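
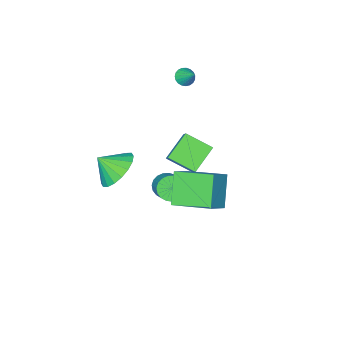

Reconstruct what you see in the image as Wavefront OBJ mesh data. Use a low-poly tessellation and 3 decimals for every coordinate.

v -3.256 -2.525 -0.902
v -2.824 -1.8 -0.077
v -3.975 -1.363 -1.545
v -3.543 -0.639 -0.72
v -1.977 -2.241 -1.82
v -1.545 -1.517 -0.995
v -2.696 -1.08 -2.463
v -2.264 -0.355 -1.638
v 2.696 0.303 1.871
v 3.602 0.818 1.552
v 3.324 -0.323 2.649
v 3.439 1.1 1.912
v 3.128 1.224 2.263
v 2.732 1.166 2.537
v 2.329 0.937 2.679
v 1.998 0.582 2.661
v 1.805 0.173 2.487
v 1.789 -0.211 2.19
v 1.952 -0.493 1.831
v 2.263 -0.617 1.48
v 2.659 -0.559 1.206
v 3.062 -0.33 1.064
v 3.393 0.024 1.082
v 3.586 0.434 1.256
v -3.389 -2.586 3.3
v -3.194 -2.273 2.933
v -3.291 -1.734 4.08
v -3.406 -2.234 2.917
v -3.615 -2.256 2.968
v -3.785 -2.335 3.075
v -3.887 -2.457 3.222
v -3.903 -2.602 3.382
v -3.83 -2.744 3.527
v -3.68 -2.858 3.634
v -3.481 -2.926 3.683
v -3.266 -2.935 3.665
v -3.072 -2.884 3.584
v -2.933 -2.781 3.455
v -2.873 -2.644 3.298
v -2.902 -2.498 3.142
v -3.016 -2.367 3.013
v -0.105 1.802 1.256
v 0.913 2.089 2.046
v -0.978 3.492 1.767
v 0.04 3.779 2.558
v 0.7 2.621 -0.078
v 1.718 2.908 0.713
v -0.173 4.311 0.434
v 0.845 4.598 1.224
v -0.129 0.221 -1.006
v 0.105 0.581 -1.559
v 0.683 1.699 -0.587
v 0.449 1.339 -0.034
v -0.163 0.69 -1.525
v 0.415 1.808 -0.553
v -0.425 0.717 -1.401
v 0.153 1.835 -0.429
v -0.636 0.659 -1.209
v -0.058 1.777 -0.237
v -0.759 0.525 -0.981
v -0.181 1.643 -0.01
v -0.773 0.339 -0.758
v -0.195 1.457 0.213
v -0.676 0.132 -0.578
v -0.098 1.25 0.394
v -0.484 -0.06 -0.472
v 0.094 1.058 0.5
v -0.231 -0.202 -0.458
v 0.347 0.915 0.514
v 0.04 -0.272 -0.539
v 0.618 0.846 0.433
v 0.281 -0.257 -0.7
v 0.859 0.861 0.271
v 0.452 -0.159 -0.915
v 1.03 0.959 0.057
v 0.522 0.005 -1.145
v 1.1 1.123 -0.173
v 0.48 0.206 -1.351
v 1.058 1.324 -0.379
v 0.332 0.41 -1.497
v 0.91 1.528 -0.526
f 2 4 1
f 5 2 1
f 1 4 3
f 3 5 1
f 2 8 4
f 6 2 5
f 6 8 2
f 4 8 3
f 7 5 3
f 3 8 7
f 7 6 5
f 8 6 7
f 10 9 12
f 10 12 11
f 12 9 13
f 12 13 11
f 13 9 14
f 13 14 11
f 14 9 15
f 14 15 11
f 15 9 16
f 15 16 11
f 16 9 17
f 16 17 11
f 17 9 18
f 17 18 11
f 18 9 19
f 18 19 11
f 19 9 20
f 19 20 11
f 20 9 21
f 20 21 11
f 21 9 22
f 21 22 11
f 22 9 23
f 22 23 11
f 23 9 24
f 23 24 11
f 24 9 10
f 24 10 11
f 26 25 28
f 26 28 27
f 28 25 29
f 28 29 27
f 29 25 30
f 29 30 27
f 30 25 31
f 30 31 27
f 31 25 32
f 31 32 27
f 32 25 33
f 32 33 27
f 33 25 34
f 33 34 27
f 34 25 35
f 34 35 27
f 35 25 36
f 35 36 27
f 36 25 37
f 36 37 27
f 37 25 38
f 37 38 27
f 38 25 39
f 38 39 27
f 39 25 40
f 39 40 27
f 40 25 41
f 40 41 27
f 41 25 26
f 41 26 27
f 43 45 42
f 46 43 42
f 42 45 44
f 44 46 42
f 43 49 45
f 47 43 46
f 47 49 43
f 45 49 44
f 48 46 44
f 44 49 48
f 48 47 46
f 49 47 48
f 51 50 54
f 51 54 52
f 52 54 55
f 52 55 53
f 54 50 56
f 54 56 55
f 55 56 57
f 55 57 53
f 56 50 58
f 56 58 57
f 57 58 59
f 57 59 53
f 58 50 60
f 58 60 59
f 59 60 61
f 59 61 53
f 60 50 62
f 60 62 61
f 61 62 63
f 61 63 53
f 62 50 64
f 62 64 63
f 63 64 65
f 63 65 53
f 64 50 66
f 64 66 65
f 65 66 67
f 65 67 53
f 66 50 68
f 66 68 67
f 67 68 69
f 67 69 53
f 68 50 70
f 68 70 69
f 69 70 71
f 69 71 53
f 70 50 72
f 70 72 71
f 71 72 73
f 71 73 53
f 72 50 74
f 72 74 73
f 73 74 75
f 73 75 53
f 74 50 76
f 74 76 75
f 75 76 77
f 75 77 53
f 76 50 78
f 76 78 77
f 77 78 79
f 77 79 53
f 78 50 80
f 78 80 79
f 79 80 81
f 79 81 53
f 80 50 51
f 80 51 81
f 81 51 52
f 81 52 53



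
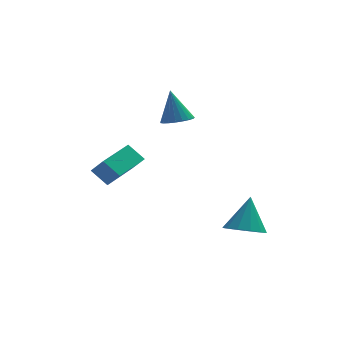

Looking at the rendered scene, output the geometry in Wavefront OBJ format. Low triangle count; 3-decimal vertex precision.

v 2.879 -3.565 -3.13
v 3.541 -4.373 -2.855
v 3.301 -2.615 -1.35
v 3.881 -3.966 -3.153
v 3.904 -3.432 -3.443
v 3.601 -2.94 -3.634
v 3.069 -2.646 -3.665
v 2.477 -2.644 -3.525
v 2.012 -2.934 -3.26
v 1.823 -3.424 -2.954
v 1.969 -3.959 -2.703
v 2.404 -4.369 -2.588
v 2.99 -4.523 -2.644
v 0.206 1.048 2.386
v 1.025 1.336 2.43
v -0.086 1.592 4.214
v 0.848 1.63 2.314
v 0.56 1.823 2.211
v 0.21 1.881 2.138
v -0.14 1.796 2.108
v -0.43 1.581 2.125
v -0.611 1.274 2.188
v -0.65 0.928 2.285
v -0.542 0.602 2.4
v -0.304 0.354 2.512
v 0.022 0.225 2.602
v 0.38 0.239 2.655
v 0.707 0.392 2.661
v 0.948 0.659 2.62
v 1.06 0.993 2.538
v -4.207 -0.339 -0.213
v -3.656 -0.941 0.68
v -2.823 1.336 0.063
v -2.272 0.733 0.955
v -3.448 -0.833 -1.015
v -2.897 -1.436 -0.123
v -2.064 0.841 -0.74
v -1.513 0.239 0.153
f 2 1 4
f 2 4 3
f 4 1 5
f 4 5 3
f 5 1 6
f 5 6 3
f 6 1 7
f 6 7 3
f 7 1 8
f 7 8 3
f 8 1 9
f 8 9 3
f 9 1 10
f 9 10 3
f 10 1 11
f 10 11 3
f 11 1 12
f 11 12 3
f 12 1 13
f 12 13 3
f 13 1 2
f 13 2 3
f 15 14 17
f 15 17 16
f 17 14 18
f 17 18 16
f 18 14 19
f 18 19 16
f 19 14 20
f 19 20 16
f 20 14 21
f 20 21 16
f 21 14 22
f 21 22 16
f 22 14 23
f 22 23 16
f 23 14 24
f 23 24 16
f 24 14 25
f 24 25 16
f 25 14 26
f 25 26 16
f 26 14 27
f 26 27 16
f 27 14 28
f 27 28 16
f 28 14 29
f 28 29 16
f 29 14 30
f 29 30 16
f 30 14 15
f 30 15 16
f 32 34 31
f 35 32 31
f 31 34 33
f 33 35 31
f 32 38 34
f 36 32 35
f 36 38 32
f 34 38 33
f 37 35 33
f 33 38 37
f 37 36 35
f 38 36 37



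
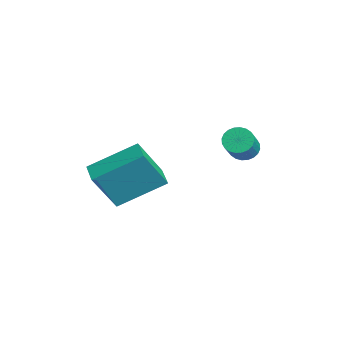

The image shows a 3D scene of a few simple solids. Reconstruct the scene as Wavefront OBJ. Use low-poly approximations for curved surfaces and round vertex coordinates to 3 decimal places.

v 0.906 -4.218 -0.926
v 1.042 -5.132 0.723
v 1.084 -2.391 0.073
v 1.219 -3.305 1.721
v 1.821 -4.255 -1.021
v 1.956 -5.169 0.627
v 1.998 -2.428 -0.023
v 2.134 -3.342 1.626
v 2.671 0.144 1.793
v 3.027 -0.053 1.394
v 3.805 -0.54 2.328
v 3.449 -0.344 2.727
v 3.111 0.15 1.43
v 3.889 -0.337 2.364
v 3.127 0.352 1.522
v 3.905 -0.135 2.456
v 3.074 0.522 1.655
v 3.852 0.035 2.589
v 2.96 0.635 1.809
v 3.738 0.147 2.743
v 2.801 0.673 1.96
v 3.579 0.185 2.895
v 2.623 0.63 2.086
v 3.401 0.143 3.021
v 2.452 0.513 2.168
v 3.23 0.026 3.102
v 2.315 0.34 2.192
v 3.093 -0.147 3.126
v 2.231 0.137 2.156
v 3.009 -0.35 3.09
v 2.215 -0.065 2.064
v 2.993 -0.552 2.998
v 2.268 -0.235 1.931
v 3.046 -0.722 2.865
v 2.382 -0.347 1.777
v 3.16 -0.835 2.711
v 2.541 -0.385 1.625
v 3.319 -0.873 2.56
v 2.719 -0.343 1.499
v 3.497 -0.83 2.434
v 2.89 -0.226 1.418
v 3.668 -0.713 2.352
f 2 4 1
f 5 2 1
f 1 4 3
f 3 5 1
f 2 8 4
f 6 2 5
f 6 8 2
f 4 8 3
f 7 5 3
f 3 8 7
f 7 6 5
f 8 6 7
f 10 9 13
f 10 13 11
f 11 13 14
f 11 14 12
f 13 9 15
f 13 15 14
f 14 15 16
f 14 16 12
f 15 9 17
f 15 17 16
f 16 17 18
f 16 18 12
f 17 9 19
f 17 19 18
f 18 19 20
f 18 20 12
f 19 9 21
f 19 21 20
f 20 21 22
f 20 22 12
f 21 9 23
f 21 23 22
f 22 23 24
f 22 24 12
f 23 9 25
f 23 25 24
f 24 25 26
f 24 26 12
f 25 9 27
f 25 27 26
f 26 27 28
f 26 28 12
f 27 9 29
f 27 29 28
f 28 29 30
f 28 30 12
f 29 9 31
f 29 31 30
f 30 31 32
f 30 32 12
f 31 9 33
f 31 33 32
f 32 33 34
f 32 34 12
f 33 9 35
f 33 35 34
f 34 35 36
f 34 36 12
f 35 9 37
f 35 37 36
f 36 37 38
f 36 38 12
f 37 9 39
f 37 39 38
f 38 39 40
f 38 40 12
f 39 9 41
f 39 41 40
f 40 41 42
f 40 42 12
f 41 9 10
f 41 10 42
f 42 10 11
f 42 11 12



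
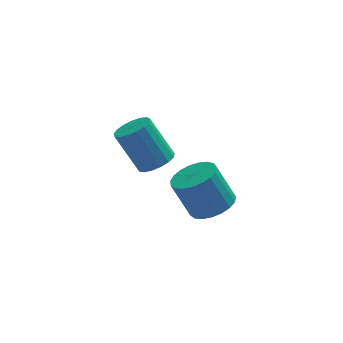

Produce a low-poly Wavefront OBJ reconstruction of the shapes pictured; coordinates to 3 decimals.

v 2.053 -2.621 -2.874
v 2.748 -1.913 -2.748
v 2.042 -1.511 -1.119
v 1.347 -2.219 -1.246
v 2.441 -1.701 -2.933
v 1.735 -1.3 -1.304
v 2.068 -1.648 -3.108
v 1.362 -1.247 -1.479
v 1.692 -1.764 -3.242
v 0.985 -1.363 -1.613
v 1.378 -2.028 -3.313
v 0.672 -1.626 -1.684
v 1.181 -2.394 -3.308
v 0.475 -1.992 -1.68
v 1.135 -2.799 -3.228
v 0.429 -2.398 -1.6
v 1.248 -3.174 -3.087
v 0.542 -2.773 -1.458
v 1.5 -3.453 -2.909
v 0.793 -3.051 -1.281
v 1.847 -3.588 -2.725
v 1.141 -3.186 -1.097
v 2.23 -3.556 -2.567
v 1.524 -3.154 -0.938
v 2.583 -3.362 -2.462
v 1.877 -2.96 -0.833
v 2.844 -3.04 -2.428
v 2.138 -2.638 -0.8
v 2.968 -2.645 -2.472
v 2.262 -2.244 -0.843
v 2.934 -2.247 -2.585
v 2.228 -1.845 -0.956
v -0.341 -3.683 1.072
v 0.299 -3.265 1.227
v -0.518 -2.619 2.863
v -1.159 -3.037 2.708
v 0.086 -3.032 1.028
v -0.732 -2.386 2.665
v -0.225 -2.947 0.84
v -1.042 -2.302 2.476
v -0.563 -3.032 0.704
v -1.38 -2.386 2.341
v -0.85 -3.265 0.653
v -1.667 -2.619 2.29
v -1.02 -3.594 0.698
v -1.837 -2.948 2.334
v -1.035 -3.944 0.828
v -1.852 -3.298 2.465
v -0.891 -4.233 1.014
v -1.708 -3.588 2.651
v -0.621 -4.397 1.214
v -1.438 -3.751 2.85
v -0.287 -4.397 1.381
v -1.104 -3.751 3.017
v 0.034 -4.234 1.477
v -0.783 -3.588 3.113
v 0.27 -3.944 1.48
v -0.547 -3.298 3.117
v 0.365 -3.594 1.39
v -0.452 -2.949 3.026
f 2 1 5
f 2 5 3
f 3 5 6
f 3 6 4
f 5 1 7
f 5 7 6
f 6 7 8
f 6 8 4
f 7 1 9
f 7 9 8
f 8 9 10
f 8 10 4
f 9 1 11
f 9 11 10
f 10 11 12
f 10 12 4
f 11 1 13
f 11 13 12
f 12 13 14
f 12 14 4
f 13 1 15
f 13 15 14
f 14 15 16
f 14 16 4
f 15 1 17
f 15 17 16
f 16 17 18
f 16 18 4
f 17 1 19
f 17 19 18
f 18 19 20
f 18 20 4
f 19 1 21
f 19 21 20
f 20 21 22
f 20 22 4
f 21 1 23
f 21 23 22
f 22 23 24
f 22 24 4
f 23 1 25
f 23 25 24
f 24 25 26
f 24 26 4
f 25 1 27
f 25 27 26
f 26 27 28
f 26 28 4
f 27 1 29
f 27 29 28
f 28 29 30
f 28 30 4
f 29 1 31
f 29 31 30
f 30 31 32
f 30 32 4
f 31 1 2
f 31 2 32
f 32 2 3
f 32 3 4
f 34 33 37
f 34 37 35
f 35 37 38
f 35 38 36
f 37 33 39
f 37 39 38
f 38 39 40
f 38 40 36
f 39 33 41
f 39 41 40
f 40 41 42
f 40 42 36
f 41 33 43
f 41 43 42
f 42 43 44
f 42 44 36
f 43 33 45
f 43 45 44
f 44 45 46
f 44 46 36
f 45 33 47
f 45 47 46
f 46 47 48
f 46 48 36
f 47 33 49
f 47 49 48
f 48 49 50
f 48 50 36
f 49 33 51
f 49 51 50
f 50 51 52
f 50 52 36
f 51 33 53
f 51 53 52
f 52 53 54
f 52 54 36
f 53 33 55
f 53 55 54
f 54 55 56
f 54 56 36
f 55 33 57
f 55 57 56
f 56 57 58
f 56 58 36
f 57 33 59
f 57 59 58
f 58 59 60
f 58 60 36
f 59 33 34
f 59 34 60
f 60 34 35
f 60 35 36



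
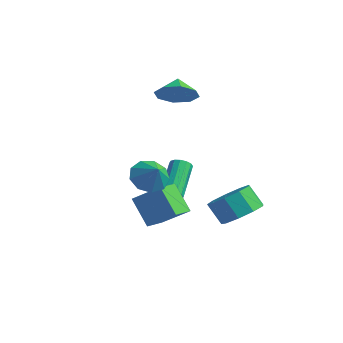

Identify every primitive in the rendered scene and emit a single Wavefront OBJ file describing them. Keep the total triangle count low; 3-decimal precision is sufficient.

v -2.166 3.258 3.207
v -1.622 2.917 4.025
v -2.674 3.902 3.813
v -1.273 3.533 3.662
v -1.447 3.989 3.033
v -2.042 4.016 2.505
v -2.71 3.599 2.389
v -3.06 2.983 2.751
v -2.885 2.527 3.381
v -2.29 2.5 3.908
v -0.649 1.226 -1.878
v -0.33 1.574 -2.139
v -1.111 3.082 -1.083
v -1.431 2.734 -0.822
v -0.563 1.561 -2.293
v -1.345 3.069 -1.237
v -0.82 1.458 -2.335
v -1.601 2.966 -1.279
v -1.03 1.293 -2.255
v -1.812 2.801 -1.199
v -1.139 1.109 -2.074
v -1.92 2.617 -1.018
v -1.116 0.958 -1.84
v -1.898 2.466 -0.784
v -0.969 0.878 -1.617
v -1.75 2.386 -0.561
v -0.735 0.891 -1.463
v -1.517 2.399 -0.407
v -0.479 0.994 -1.421
v -1.26 2.502 -0.365
v -0.268 1.159 -1.501
v -1.05 2.667 -0.445
v -0.16 1.343 -1.682
v -0.941 2.851 -0.626
v -0.182 1.494 -1.916
v -0.964 3.002 -0.86
v 0.263 -1.336 -2.322
v -0.815 -1.143 -1.114
v 0.051 -0.163 -2.698
v -1.027 0.03 -1.491
v 1.447 -0.81 -1.349
v 0.369 -0.617 -0.142
v 1.235 0.363 -1.726
v 0.157 0.556 -0.518
v 2.252 2.688 -2.576
v 3.078 2.402 -1.925
v 2.294 2.345 -0.953
v 1.468 2.632 -1.604
v 3.009 3.144 -1.937
v 2.225 3.088 -0.966
v 2.586 3.673 -2.249
v 1.801 3.617 -1.278
v 2.007 3.741 -2.713
v 1.222 3.685 -1.742
v 1.542 3.317 -3.113
v 0.758 3.26 -2.142
v 1.41 2.598 -3.262
v 0.625 2.542 -2.29
v 1.672 1.922 -3.089
v 0.887 1.865 -2.118
v 2.205 1.604 -2.676
v 1.421 1.548 -1.705
v 2.761 1.793 -2.217
v 1.976 1.737 -1.245
v 0.643 -1.587 1.047
v 1.177 -0.901 0.779
v 1.397 -1.853 1.873
v 0.775 -0.702 1.21
v 0.311 -0.917 1.565
v 0.002 -1.446 1.678
v -0.007 -2.041 1.495
v 0.288 -2.424 1.103
v 0.749 -2.415 0.684
v 1.16 -2.02 0.436
v 1.329 -1.422 0.473
f 2 1 4
f 2 4 3
f 4 1 5
f 4 5 3
f 5 1 6
f 5 6 3
f 6 1 7
f 6 7 3
f 7 1 8
f 7 8 3
f 8 1 9
f 8 9 3
f 9 1 10
f 9 10 3
f 10 1 2
f 10 2 3
f 12 11 15
f 12 15 13
f 13 15 16
f 13 16 14
f 15 11 17
f 15 17 16
f 16 17 18
f 16 18 14
f 17 11 19
f 17 19 18
f 18 19 20
f 18 20 14
f 19 11 21
f 19 21 20
f 20 21 22
f 20 22 14
f 21 11 23
f 21 23 22
f 22 23 24
f 22 24 14
f 23 11 25
f 23 25 24
f 24 25 26
f 24 26 14
f 25 11 27
f 25 27 26
f 26 27 28
f 26 28 14
f 27 11 29
f 27 29 28
f 28 29 30
f 28 30 14
f 29 11 31
f 29 31 30
f 30 31 32
f 30 32 14
f 31 11 33
f 31 33 32
f 32 33 34
f 32 34 14
f 33 11 35
f 33 35 34
f 34 35 36
f 34 36 14
f 35 11 12
f 35 12 36
f 36 12 13
f 36 13 14
f 38 40 37
f 41 38 37
f 37 40 39
f 39 41 37
f 38 44 40
f 42 38 41
f 42 44 38
f 40 44 39
f 43 41 39
f 39 44 43
f 43 42 41
f 44 42 43
f 46 45 49
f 46 49 47
f 47 49 50
f 47 50 48
f 49 45 51
f 49 51 50
f 50 51 52
f 50 52 48
f 51 45 53
f 51 53 52
f 52 53 54
f 52 54 48
f 53 45 55
f 53 55 54
f 54 55 56
f 54 56 48
f 55 45 57
f 55 57 56
f 56 57 58
f 56 58 48
f 57 45 59
f 57 59 58
f 58 59 60
f 58 60 48
f 59 45 61
f 59 61 60
f 60 61 62
f 60 62 48
f 61 45 63
f 61 63 62
f 62 63 64
f 62 64 48
f 63 45 46
f 63 46 64
f 64 46 47
f 64 47 48
f 66 65 68
f 66 68 67
f 68 65 69
f 68 69 67
f 69 65 70
f 69 70 67
f 70 65 71
f 70 71 67
f 71 65 72
f 71 72 67
f 72 65 73
f 72 73 67
f 73 65 74
f 73 74 67
f 74 65 75
f 74 75 67
f 75 65 66
f 75 66 67



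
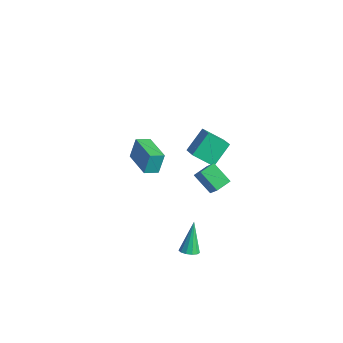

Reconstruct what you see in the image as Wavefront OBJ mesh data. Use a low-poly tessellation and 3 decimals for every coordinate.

v 1.133 1.046 1.239
v 0.94 2.309 2.283
v -0.227 1.723 0.167
v -0.42 2.987 1.211
v 2.08 1.793 0.509
v 1.887 3.057 1.553
v 0.72 2.471 -0.563
v 0.527 3.734 0.481
v 3.37 0.503 -0.05
v 2.214 0.292 0.765
v 3.376 1.401 0.191
v 2.22 1.191 1.006
v 4.4 0.129 1.314
v 3.244 -0.081 2.129
v 4.406 1.028 1.555
v 3.25 0.817 2.37
v -4.72 1.103 -3.658
v -4.772 1.59 -2.368
v -4.485 1.967 -3.975
v -4.537 2.454 -2.685
v -2.783 0.666 -3.415
v -2.835 1.153 -2.125
v -2.548 1.53 -3.732
v -2.6 2.017 -2.442
v 3.957 -1.39 -3.672
v 4.446 -1.576 -3.422
v 3.383 -0.61 -1.968
v 4.51 -1.277 -3.537
v 4.398 -1.014 -3.695
v 4.147 -0.87 -3.846
v 3.835 -0.892 -3.942
v 3.562 -1.071 -3.951
v 3.414 -1.352 -3.872
v 3.439 -1.645 -3.73
v 3.629 -1.857 -3.569
v 3.922 -1.921 -3.441
v 4.227 -1.816 -3.386
f 2 4 1
f 5 2 1
f 1 4 3
f 3 5 1
f 2 8 4
f 6 2 5
f 6 8 2
f 4 8 3
f 7 5 3
f 3 8 7
f 7 6 5
f 8 6 7
f 10 12 9
f 13 10 9
f 9 12 11
f 11 13 9
f 10 16 12
f 14 10 13
f 14 16 10
f 12 16 11
f 15 13 11
f 11 16 15
f 15 14 13
f 16 14 15
f 18 20 17
f 21 18 17
f 17 20 19
f 19 21 17
f 18 24 20
f 22 18 21
f 22 24 18
f 20 24 19
f 23 21 19
f 19 24 23
f 23 22 21
f 24 22 23
f 26 25 28
f 26 28 27
f 28 25 29
f 28 29 27
f 29 25 30
f 29 30 27
f 30 25 31
f 30 31 27
f 31 25 32
f 31 32 27
f 32 25 33
f 32 33 27
f 33 25 34
f 33 34 27
f 34 25 35
f 34 35 27
f 35 25 36
f 35 36 27
f 36 25 37
f 36 37 27
f 37 25 26
f 37 26 27



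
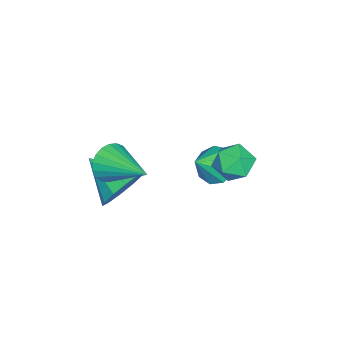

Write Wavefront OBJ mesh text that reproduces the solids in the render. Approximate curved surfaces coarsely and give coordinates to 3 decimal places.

v -0.036 -1.263 -2.786
v 0.866 -1.291 -2.249
v -0.604 -2.817 -1.914
v 0.439 -0.943 -1.906
v -0.17 -0.717 -1.899
v -0.727 -0.699 -2.231
v -1.02 -0.897 -2.775
v -0.938 -1.235 -3.323
v -0.511 -1.584 -3.666
v 0.097 -1.81 -3.673
v 0.655 -1.827 -3.341
v 0.948 -1.629 -2.797
v -1.385 3.379 -0.73
v -0.594 3.245 -1.099
v -1.646 1.975 -0.781
v -0.855 1.841 -1.15
v -0.911 2.098 -0.307
v -0.75 2.966 -0.275
v -1.49 2.254 -1.605
v -1.329 3.122 -1.573
v -0.659 2.55 -1.639
v -0.301 2.454 -0.838
v -1.939 2.766 -1.042
v -1.581 2.67 -0.241
v -3.928 1.039 -4.168
v -3.315 1.024 -4.813
v -2.892 0.541 -3.172
v -3.316 1.568 -4.539
v -3.603 1.864 -4.092
v -4.042 1.775 -3.68
v -4.428 1.341 -3.496
v -4.579 0.766 -3.626
v -4.426 0.319 -4.01
v -4.039 0.209 -4.467
v -3.601 0.487 -4.784
v 0.71 -1.436 -0.563
v 1.132 -1.375 -1.298
v 1.59 0.276 0.083
v 0.836 -1.196 -1.369
v 0.518 -1.059 -1.3
v 0.233 -0.986 -1.104
v 0.03 -0.991 -0.814
v -0.055 -1.074 -0.481
v -0.007 -1.218 -0.162
v 0.164 -1.401 0.088
v 0.43 -1.589 0.225
v 0.744 -1.751 0.226
v 1.052 -1.858 0.09
v 1.301 -1.893 -0.158
v 1.448 -1.848 -0.476
v 1.468 -1.732 -0.81
v 1.356 -1.565 -1.1
f 2 1 4
f 2 4 3
f 4 1 5
f 4 5 3
f 5 1 6
f 5 6 3
f 6 1 7
f 6 7 3
f 7 1 8
f 7 8 3
f 8 1 9
f 8 9 3
f 9 1 10
f 9 10 3
f 10 1 11
f 10 11 3
f 11 1 12
f 11 12 3
f 12 1 2
f 12 2 3
f 13 24 18
f 13 18 14
f 13 14 20
f 13 20 23
f 13 23 24
f 14 18 22
f 18 24 17
f 24 23 15
f 23 20 19
f 20 14 21
f 16 22 17
f 16 17 15
f 16 15 19
f 16 19 21
f 16 21 22
f 17 22 18
f 15 17 24
f 19 15 23
f 21 19 20
f 22 21 14
f 26 25 28
f 26 28 27
f 28 25 29
f 28 29 27
f 29 25 30
f 29 30 27
f 30 25 31
f 30 31 27
f 31 25 32
f 31 32 27
f 32 25 33
f 32 33 27
f 33 25 34
f 33 34 27
f 34 25 35
f 34 35 27
f 35 25 26
f 35 26 27
f 37 36 39
f 37 39 38
f 39 36 40
f 39 40 38
f 40 36 41
f 40 41 38
f 41 36 42
f 41 42 38
f 42 36 43
f 42 43 38
f 43 36 44
f 43 44 38
f 44 36 45
f 44 45 38
f 45 36 46
f 45 46 38
f 46 36 47
f 46 47 38
f 47 36 48
f 47 48 38
f 48 36 49
f 48 49 38
f 49 36 50
f 49 50 38
f 50 36 51
f 50 51 38
f 51 36 52
f 51 52 38
f 52 36 37
f 52 37 38



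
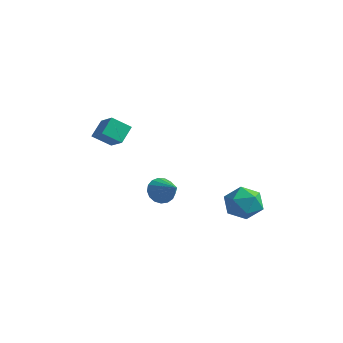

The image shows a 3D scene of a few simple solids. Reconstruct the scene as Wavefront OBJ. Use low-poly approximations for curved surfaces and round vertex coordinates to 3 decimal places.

v -3.941 -2.821 2.237
v -4.066 -1.963 3.007
v -3.265 -2.107 1.549
v -3.39 -1.248 2.319
v -2.81 -3.252 2.901
v -2.935 -2.393 3.671
v -2.134 -2.537 2.213
v -2.259 -1.679 2.983
v 2.523 0.429 -2.019
v 3.279 1.224 -1.896
v 3.341 -0.544 -0.764
v 4.097 0.251 -0.641
v 3.057 0.423 -0.314
v 2.551 1.025 -1.09
v 4.069 -0.345 -1.57
v 3.563 0.257 -2.346
v 4.235 0.745 -1.618
v 3.609 1.22 -0.842
v 3.011 -0.54 -1.818
v 2.385 -0.065 -1.042
v -0.51 -1.444 -1.03
v -0.086 -1.053 -1.613
v 0.81 -1.776 -0.29
v -0.163 -0.773 -1.349
v -0.32 -0.647 -1.012
v -0.521 -0.703 -0.679
v -0.719 -0.929 -0.427
v -0.869 -1.273 -0.313
v -0.938 -1.656 -0.363
v -0.908 -1.991 -0.566
v -0.787 -2.2 -0.875
v -0.603 -2.236 -1.22
v -0.398 -2.091 -1.521
v -0.218 -1.797 -1.71
v -0.106 -1.423 -1.743
f 2 4 1
f 5 2 1
f 1 4 3
f 3 5 1
f 2 8 4
f 6 2 5
f 6 8 2
f 4 8 3
f 7 5 3
f 3 8 7
f 7 6 5
f 8 6 7
f 9 20 14
f 9 14 10
f 9 10 16
f 9 16 19
f 9 19 20
f 10 14 18
f 14 20 13
f 20 19 11
f 19 16 15
f 16 10 17
f 12 18 13
f 12 13 11
f 12 11 15
f 12 15 17
f 12 17 18
f 13 18 14
f 11 13 20
f 15 11 19
f 17 15 16
f 18 17 10
f 22 21 24
f 22 24 23
f 24 21 25
f 24 25 23
f 25 21 26
f 25 26 23
f 26 21 27
f 26 27 23
f 27 21 28
f 27 28 23
f 28 21 29
f 28 29 23
f 29 21 30
f 29 30 23
f 30 21 31
f 30 31 23
f 31 21 32
f 31 32 23
f 32 21 33
f 32 33 23
f 33 21 34
f 33 34 23
f 34 21 35
f 34 35 23
f 35 21 22
f 35 22 23



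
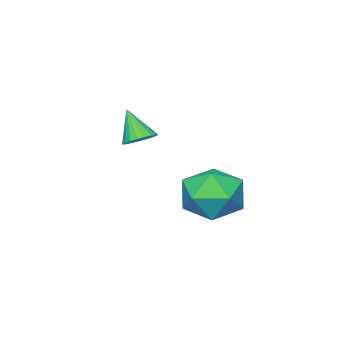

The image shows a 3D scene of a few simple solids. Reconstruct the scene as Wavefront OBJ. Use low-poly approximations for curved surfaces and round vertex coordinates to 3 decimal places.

v -1.722 2.009 -4.249
v -1.175 1.625 -3.217
v -3.465 1.315 -3.583
v -2.918 0.931 -2.551
v -3.046 2.135 -2.768
v -1.968 2.564 -3.179
v -2.672 0.376 -3.621
v -1.594 0.805 -4.032
v -1.762 0.616 -2.828
v -1.993 1.703 -2.301
v -2.647 1.237 -4.499
v -2.878 2.324 -3.972
v -2.649 -2.286 -1.975
v -2.086 -2.577 -2.118
v -2.711 -3.014 -0.745
v -2.003 -2.358 -1.984
v -2.032 -2.126 -1.848
v -2.167 -1.921 -1.734
v -2.386 -1.78 -1.662
v -2.65 -1.727 -1.643
v -2.914 -1.77 -1.682
v -3.132 -1.902 -1.772
v -3.267 -2.101 -1.896
v -3.294 -2.331 -2.034
v -3.21 -2.554 -2.162
v -3.029 -2.731 -2.257
v -2.782 -2.83 -2.304
v -2.512 -2.836 -2.293
v -2.266 -2.746 -2.228
f 1 12 6
f 1 6 2
f 1 2 8
f 1 8 11
f 1 11 12
f 2 6 10
f 6 12 5
f 12 11 3
f 11 8 7
f 8 2 9
f 4 10 5
f 4 5 3
f 4 3 7
f 4 7 9
f 4 9 10
f 5 10 6
f 3 5 12
f 7 3 11
f 9 7 8
f 10 9 2
f 14 13 16
f 14 16 15
f 16 13 17
f 16 17 15
f 17 13 18
f 17 18 15
f 18 13 19
f 18 19 15
f 19 13 20
f 19 20 15
f 20 13 21
f 20 21 15
f 21 13 22
f 21 22 15
f 22 13 23
f 22 23 15
f 23 13 24
f 23 24 15
f 24 13 25
f 24 25 15
f 25 13 26
f 25 26 15
f 26 13 27
f 26 27 15
f 27 13 28
f 27 28 15
f 28 13 29
f 28 29 15
f 29 13 14
f 29 14 15



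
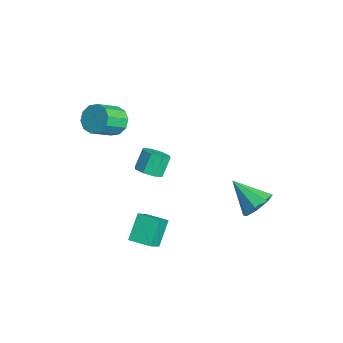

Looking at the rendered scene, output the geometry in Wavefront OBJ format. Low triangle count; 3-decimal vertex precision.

v 0.593 -1.504 0.044
v 1.392 -1.488 0.388
v 0.926 -0.781 1.439
v 0.127 -0.796 1.096
v 1.277 -0.969 -0.013
v 0.811 -0.262 1.039
v 0.761 -0.763 -0.38
v 0.295 -0.055 0.672
v 0.147 -0.99 -0.498
v -0.319 -0.283 0.553
v -0.206 -1.519 -0.299
v -0.672 -0.812 0.752
v -0.091 -2.038 0.101
v -0.557 -1.331 1.153
v 0.425 -2.245 0.468
v -0.041 -1.537 1.52
v 1.039 -2.017 0.587
v 0.573 -1.31 1.638
v -3.235 -1.966 1.515
v -2.623 -1.358 2.002
v -2.174 -2.747 3.171
v -2.785 -3.354 2.685
v -3.175 -1.318 2.262
v -2.726 -2.707 3.431
v -3.75 -1.525 2.237
v -3.301 -2.914 3.406
v -4.129 -1.901 1.936
v -3.679 -3.29 3.105
v -4.165 -2.301 1.474
v -3.716 -3.69 2.643
v -3.846 -2.573 1.029
v -3.397 -3.962 2.198
v -3.294 -2.613 0.769
v -2.845 -4.002 1.938
v -2.719 -2.406 0.794
v -2.27 -3.795 1.963
v -2.341 -2.03 1.095
v -1.891 -3.419 2.264
v -2.304 -1.63 1.557
v -1.855 -3.019 2.726
v 4.482 3.451 -1.479
v 5.1 3.733 -0.626
v 3.058 2.529 -0.141
v 4.538 4.318 -0.821
v 3.943 4.395 -1.401
v 3.664 3.919 -2.027
v 3.864 3.168 -2.331
v 4.426 2.583 -2.136
v 5.021 2.506 -1.556
v 5.3 2.983 -0.931
v 3.465 -3.974 -2.498
v 2.586 -3.014 -1.299
v 2.587 -3.079 -3.858
v 1.708 -2.119 -2.659
v 4.432 -3.061 -2.521
v 3.553 -2.101 -1.322
v 3.554 -2.166 -3.881
v 2.675 -1.206 -2.682
f 2 1 5
f 2 5 3
f 3 5 6
f 3 6 4
f 5 1 7
f 5 7 6
f 6 7 8
f 6 8 4
f 7 1 9
f 7 9 8
f 8 9 10
f 8 10 4
f 9 1 11
f 9 11 10
f 10 11 12
f 10 12 4
f 11 1 13
f 11 13 12
f 12 13 14
f 12 14 4
f 13 1 15
f 13 15 14
f 14 15 16
f 14 16 4
f 15 1 17
f 15 17 16
f 16 17 18
f 16 18 4
f 17 1 2
f 17 2 18
f 18 2 3
f 18 3 4
f 20 19 23
f 20 23 21
f 21 23 24
f 21 24 22
f 23 19 25
f 23 25 24
f 24 25 26
f 24 26 22
f 25 19 27
f 25 27 26
f 26 27 28
f 26 28 22
f 27 19 29
f 27 29 28
f 28 29 30
f 28 30 22
f 29 19 31
f 29 31 30
f 30 31 32
f 30 32 22
f 31 19 33
f 31 33 32
f 32 33 34
f 32 34 22
f 33 19 35
f 33 35 34
f 34 35 36
f 34 36 22
f 35 19 37
f 35 37 36
f 36 37 38
f 36 38 22
f 37 19 39
f 37 39 38
f 38 39 40
f 38 40 22
f 39 19 20
f 39 20 40
f 40 20 21
f 40 21 22
f 42 41 44
f 42 44 43
f 44 41 45
f 44 45 43
f 45 41 46
f 45 46 43
f 46 41 47
f 46 47 43
f 47 41 48
f 47 48 43
f 48 41 49
f 48 49 43
f 49 41 50
f 49 50 43
f 50 41 42
f 50 42 43
f 52 54 51
f 55 52 51
f 51 54 53
f 53 55 51
f 52 58 54
f 56 52 55
f 56 58 52
f 54 58 53
f 57 55 53
f 53 58 57
f 57 56 55
f 58 56 57



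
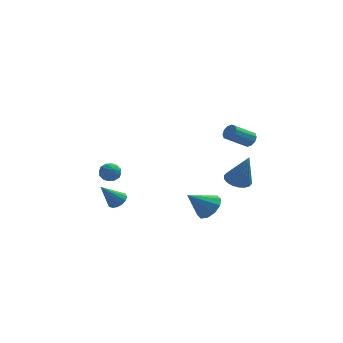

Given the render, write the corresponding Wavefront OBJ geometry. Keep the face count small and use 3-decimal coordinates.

v 3.224 1.26 -2.284
v 3.862 0.875 -2.575
v 3.836 0.82 -0.356
v 3.981 1.208 -2.536
v 3.95 1.552 -2.448
v 3.775 1.838 -2.327
v 3.491 2.009 -2.198
v 3.154 2.032 -2.086
v 2.831 1.902 -2.012
v 2.585 1.645 -1.993
v 2.466 1.312 -2.031
v 2.497 0.968 -2.119
v 2.672 0.682 -2.24
v 2.956 0.511 -2.37
v 3.293 0.488 -2.482
v 3.616 0.618 -2.555
v 1.897 -1.916 -2.809
v 2.496 -2.422 -2.41
v 0.783 -2.384 -1.731
v 2.512 -1.929 -2.18
v 2.293 -1.431 -2.19
v 1.922 -1.119 -2.437
v 1.542 -1.111 -2.826
v 1.298 -1.41 -3.209
v 1.282 -1.902 -3.439
v 1.501 -2.4 -3.428
v 1.872 -2.713 -3.182
v 2.252 -2.721 -2.793
v 4.022 -3.451 2.968
v 4.38 -3.655 3.251
v 3.396 -4.293 4.035
v 3.038 -4.089 3.752
v 4.303 -3.383 3.376
v 3.319 -4.021 4.16
v 4.118 -3.137 3.345
v 3.135 -3.775 4.129
v 3.897 -3.011 3.17
v 2.914 -3.649 3.954
v 3.723 -3.053 2.918
v 2.74 -3.691 3.702
v 3.664 -3.247 2.685
v 2.68 -3.885 3.469
v 3.741 -3.519 2.56
v 2.757 -4.157 3.344
v 3.925 -3.765 2.591
v 2.942 -4.403 3.375
v 4.146 -3.891 2.766
v 3.163 -4.529 3.55
v 4.32 -3.849 3.018
v 3.337 -4.487 3.802
v -3.343 1.4 -4.234
v -2.842 1.059 -4.063
v -4.177 0.82 -2.946
v -2.805 1.345 -3.911
v -2.913 1.645 -3.845
v -3.136 1.88 -3.883
v -3.414 1.987 -4.015
v -3.674 1.936 -4.206
v -3.845 1.742 -4.404
v -3.881 1.456 -4.557
v -3.774 1.155 -4.623
v -3.551 0.92 -4.585
v -3.273 0.814 -4.453
v -3.013 0.864 -4.262
v -3.459 0.495 -1.852
v -3.044 -0.002 -1.773
v -4.056 0.122 -1.067
v -3.641 -0.375 -0.988
v -3.458 0.231 -0.831
v -3.089 0.461 -1.316
v -4.011 -0.341 -1.524
v -3.642 -0.111 -2.009
v -3.385 -0.519 -1.57
v -3.044 -0.165 -1.142
v -4.056 0.285 -1.698
v -3.715 0.639 -1.27
v -3.199 0.279 -1.882
v -3.901 -0.159 -0.958
v -3.793 0.197 -0.866
v -3.55 -0.095 -0.82
v -3.225 0.552 -1.613
v -2.982 0.26 -1.567
v -3.225 0.396 -1.013
v -4.118 -0.14 -1.273
v -3.875 -0.432 -1.227
v -3.55 0.215 -2.02
v -3.307 -0.077 -1.974
v -3.875 -0.276 -1.827
v -3.156 -0.316 -1.716
v -3.507 -0.536 -1.254
v -3.724 -0.516 -1.569
v -3.507 -0.38 -1.854
v -2.955 -0.108 -1.464
v -3.306 -0.328 -1.002
v -3.198 0.028 -0.91
v -2.981 0.164 -1.196
v -3.156 -0.412 -1.345
v -3.794 0.448 -1.838
v -4.145 0.228 -1.376
v -4.119 -0.044 -1.644
v -3.902 0.092 -1.93
v -3.593 0.656 -1.586
v -3.944 0.436 -1.124
v -3.593 0.5 -0.986
v -3.376 0.636 -1.271
v -3.944 0.532 -1.495
f 2 1 4
f 2 4 3
f 4 1 5
f 4 5 3
f 5 1 6
f 5 6 3
f 6 1 7
f 6 7 3
f 7 1 8
f 7 8 3
f 8 1 9
f 8 9 3
f 9 1 10
f 9 10 3
f 10 1 11
f 10 11 3
f 11 1 12
f 11 12 3
f 12 1 13
f 12 13 3
f 13 1 14
f 13 14 3
f 14 1 15
f 14 15 3
f 15 1 16
f 15 16 3
f 16 1 2
f 16 2 3
f 18 17 20
f 18 20 19
f 20 17 21
f 20 21 19
f 21 17 22
f 21 22 19
f 22 17 23
f 22 23 19
f 23 17 24
f 23 24 19
f 24 17 25
f 24 25 19
f 25 17 26
f 25 26 19
f 26 17 27
f 26 27 19
f 27 17 28
f 27 28 19
f 28 17 18
f 28 18 19
f 30 29 33
f 30 33 31
f 31 33 34
f 31 34 32
f 33 29 35
f 33 35 34
f 34 35 36
f 34 36 32
f 35 29 37
f 35 37 36
f 36 37 38
f 36 38 32
f 37 29 39
f 37 39 38
f 38 39 40
f 38 40 32
f 39 29 41
f 39 41 40
f 40 41 42
f 40 42 32
f 41 29 43
f 41 43 42
f 42 43 44
f 42 44 32
f 43 29 45
f 43 45 44
f 44 45 46
f 44 46 32
f 45 29 47
f 45 47 46
f 46 47 48
f 46 48 32
f 47 29 49
f 47 49 48
f 48 49 50
f 48 50 32
f 49 29 30
f 49 30 50
f 50 30 31
f 50 31 32
f 52 51 54
f 52 54 53
f 54 51 55
f 54 55 53
f 55 51 56
f 55 56 53
f 56 51 57
f 56 57 53
f 57 51 58
f 57 58 53
f 58 51 59
f 58 59 53
f 59 51 60
f 59 60 53
f 60 51 61
f 60 61 53
f 61 51 62
f 61 62 53
f 62 51 63
f 62 63 53
f 63 51 64
f 63 64 53
f 64 51 52
f 64 52 53
f 65 102 81
f 102 76 105
f 81 105 70
f 102 105 81
f 65 81 77
f 81 70 82
f 77 82 66
f 81 82 77
f 65 77 86
f 77 66 87
f 86 87 72
f 77 87 86
f 65 86 98
f 86 72 101
f 98 101 75
f 86 101 98
f 65 98 102
f 98 75 106
f 102 106 76
f 98 106 102
f 66 82 93
f 82 70 96
f 93 96 74
f 82 96 93
f 70 105 83
f 105 76 104
f 83 104 69
f 105 104 83
f 76 106 103
f 106 75 99
f 103 99 67
f 106 99 103
f 75 101 100
f 101 72 88
f 100 88 71
f 101 88 100
f 72 87 92
f 87 66 89
f 92 89 73
f 87 89 92
f 68 94 80
f 94 74 95
f 80 95 69
f 94 95 80
f 68 80 78
f 80 69 79
f 78 79 67
f 80 79 78
f 68 78 85
f 78 67 84
f 85 84 71
f 78 84 85
f 68 85 90
f 85 71 91
f 90 91 73
f 85 91 90
f 68 90 94
f 90 73 97
f 94 97 74
f 90 97 94
f 69 95 83
f 95 74 96
f 83 96 70
f 95 96 83
f 67 79 103
f 79 69 104
f 103 104 76
f 79 104 103
f 71 84 100
f 84 67 99
f 100 99 75
f 84 99 100
f 73 91 92
f 91 71 88
f 92 88 72
f 91 88 92
f 74 97 93
f 97 73 89
f 93 89 66
f 97 89 93



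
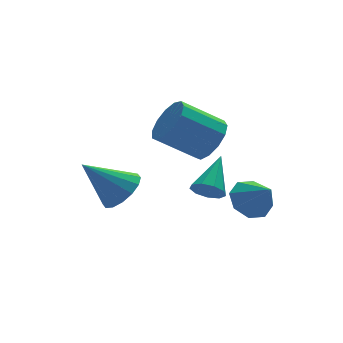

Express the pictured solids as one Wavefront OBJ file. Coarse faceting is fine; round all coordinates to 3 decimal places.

v -1.348 1.684 -0.034
v -0.879 1.018 0.58
v -2.792 2.056 1.474
v -0.651 1.482 0.683
v -0.61 2.001 0.595
v -0.767 2.435 0.338
v -1.079 2.668 -0.018
v -1.463 2.637 -0.379
v -1.817 2.351 -0.647
v -2.045 1.886 -0.751
v -2.086 1.367 -0.662
v -1.93 0.933 -0.406
v -1.617 0.701 -0.049
v -1.233 0.732 0.311
v 2.604 -1.662 0.606
v 3.443 -1.245 0.676
v 2.996 -2.618 1.594
v 2.961 -0.97 1.133
v 2.269 -1.101 1.281
v 1.773 -1.56 1.034
v 1.764 -2.079 0.535
v 2.247 -2.353 0.078
v 2.939 -2.223 -0.07
v 3.435 -1.764 0.178
v 2.148 1.753 -0.756
v 2.78 1.436 -0.974
v 3.172 3.047 0.336
v 2.653 1.807 -1.295
v 2.289 2.153 -1.363
v 1.859 2.311 -1.147
v 1.564 2.208 -0.749
v 1.542 1.892 -0.354
v 1.804 1.511 -0.148
v 2.226 1.243 -0.226
v 2.611 1.213 -0.552
v 1.731 0.294 2.904
v 2.356 0.562 3.691
v 0.774 0.933 4.822
v 0.149 0.666 4.036
v 2.254 1.052 3.387
v 0.672 1.424 4.519
v 1.986 1.302 2.93
v 0.404 1.673 4.062
v 1.637 1.232 2.465
v 0.055 1.603 3.596
v 1.317 0.865 2.139
v -0.265 1.236 3.27
v 1.129 0.316 2.056
v -0.453 0.687 3.188
v 1.132 -0.24 2.243
v -0.45 0.131 3.374
v 1.325 -0.626 2.639
v -0.257 -0.255 3.77
v 1.647 -0.72 3.12
v 0.065 -0.348 4.251
v 1.996 -0.491 3.532
v 0.414 -0.12 4.663
v 2.26 -0.014 3.745
v 0.678 0.357 4.876
f 2 1 4
f 2 4 3
f 4 1 5
f 4 5 3
f 5 1 6
f 5 6 3
f 6 1 7
f 6 7 3
f 7 1 8
f 7 8 3
f 8 1 9
f 8 9 3
f 9 1 10
f 9 10 3
f 10 1 11
f 10 11 3
f 11 1 12
f 11 12 3
f 12 1 13
f 12 13 3
f 13 1 14
f 13 14 3
f 14 1 2
f 14 2 3
f 16 15 18
f 16 18 17
f 18 15 19
f 18 19 17
f 19 15 20
f 19 20 17
f 20 15 21
f 20 21 17
f 21 15 22
f 21 22 17
f 22 15 23
f 22 23 17
f 23 15 24
f 23 24 17
f 24 15 16
f 24 16 17
f 26 25 28
f 26 28 27
f 28 25 29
f 28 29 27
f 29 25 30
f 29 30 27
f 30 25 31
f 30 31 27
f 31 25 32
f 31 32 27
f 32 25 33
f 32 33 27
f 33 25 34
f 33 34 27
f 34 25 35
f 34 35 27
f 35 25 26
f 35 26 27
f 37 36 40
f 37 40 38
f 38 40 41
f 38 41 39
f 40 36 42
f 40 42 41
f 41 42 43
f 41 43 39
f 42 36 44
f 42 44 43
f 43 44 45
f 43 45 39
f 44 36 46
f 44 46 45
f 45 46 47
f 45 47 39
f 46 36 48
f 46 48 47
f 47 48 49
f 47 49 39
f 48 36 50
f 48 50 49
f 49 50 51
f 49 51 39
f 50 36 52
f 50 52 51
f 51 52 53
f 51 53 39
f 52 36 54
f 52 54 53
f 53 54 55
f 53 55 39
f 54 36 56
f 54 56 55
f 55 56 57
f 55 57 39
f 56 36 58
f 56 58 57
f 57 58 59
f 57 59 39
f 58 36 37
f 58 37 59
f 59 37 38
f 59 38 39



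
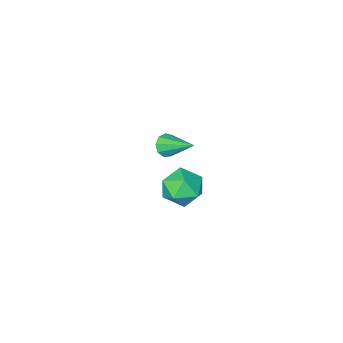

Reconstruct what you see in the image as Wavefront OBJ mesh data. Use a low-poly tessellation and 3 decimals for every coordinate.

v -1.46 -0.988 -2.76
v -1.262 -1.189 -2.335
v -1.84 0.248 -2
v -1.018 -1.008 -2.507
v -0.981 -0.818 -2.797
v -1.168 -0.707 -3.07
v -1.492 -0.728 -3.198
v -1.801 -0.87 -3.121
v -1.951 -1.068 -2.875
v -1.871 -1.228 -2.576
v -1.599 -1.275 -2.362
v 0.684 4.437 -0.211
v 1.432 4.128 -0.2
v 0.188 3.232 -0.34
v 0.936 2.923 -0.329
v 0.623 3.251 0.342
v 0.93 3.996 0.422
v 0.69 3.364 -0.962
v 0.997 4.109 -0.882
v 1.436 3.465 -0.664
v 1.395 3.395 0.142
v 0.225 3.965 -0.682
v 0.184 3.895 0.124
f 2 1 4
f 2 4 3
f 4 1 5
f 4 5 3
f 5 1 6
f 5 6 3
f 6 1 7
f 6 7 3
f 7 1 8
f 7 8 3
f 8 1 9
f 8 9 3
f 9 1 10
f 9 10 3
f 10 1 11
f 10 11 3
f 11 1 2
f 11 2 3
f 12 23 17
f 12 17 13
f 12 13 19
f 12 19 22
f 12 22 23
f 13 17 21
f 17 23 16
f 23 22 14
f 22 19 18
f 19 13 20
f 15 21 16
f 15 16 14
f 15 14 18
f 15 18 20
f 15 20 21
f 16 21 17
f 14 16 23
f 18 14 22
f 20 18 19
f 21 20 13



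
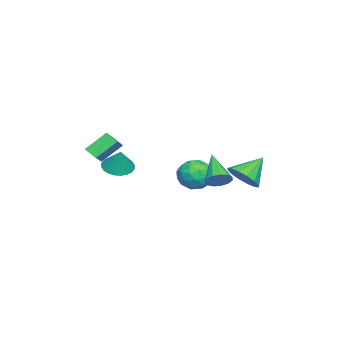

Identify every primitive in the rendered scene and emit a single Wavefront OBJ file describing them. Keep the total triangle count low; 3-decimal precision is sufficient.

v -2.146 3.267 0.535
v -1.342 3.744 1.014
v -3.274 3.993 1.705
v -1.509 4.096 0.635
v -1.846 4.226 0.229
v -2.264 4.099 -0.095
v -2.65 3.749 -0.25
v -2.9 3.27 -0.195
v -2.949 2.79 0.056
v -2.782 2.438 0.435
v -2.445 2.308 0.841
v -2.027 2.436 1.165
v -1.642 2.786 1.32
v -1.391 3.265 1.265
v -4.288 0.873 -0.605
v -3.644 0.769 0.286
v -4.096 -0.869 -0.946
v -3.452 -0.973 -0.055
v -4.53 -0.766 0.063
v -4.649 0.311 0.275
v -3.091 -0.411 -0.935
v -3.21 0.666 -0.723
v -2.905 -0.025 0.082
v -3.794 -0.243 0.699
v -3.946 0.143 -1.359
v -4.835 -0.075 -0.742
v -3.983 0.974 -0.129
v -3.757 -1.074 -0.531
v -4.391 -0.952 -0.461
v -4.012 -1.013 0.063
v -4.573 0.705 -0.136
v -4.195 0.644 0.388
v -4.716 -0.258 0.257
v -3.545 -0.744 -1.048
v -3.167 -0.805 -0.524
v -3.728 0.913 -0.723
v -3.349 0.852 -0.199
v -3.024 0.158 -0.917
v -3.17 0.447 0.275
v -3.057 -0.578 0.074
v -2.845 -0.248 -0.443
v -2.915 0.386 -0.319
v -3.692 0.318 0.637
v -3.58 -0.706 0.436
v -4.213 -0.584 0.506
v -4.283 0.049 0.63
v -3.258 -0.149 0.517
v -4.16 0.606 -1.096
v -4.048 -0.418 -1.297
v -3.457 -0.149 -1.29
v -3.527 0.484 -1.166
v -4.683 0.478 -0.734
v -4.57 -0.547 -0.935
v -4.825 -0.486 -0.341
v -4.895 0.148 -0.217
v -4.482 0.049 -1.177
v -0.275 -4.622 1.947
v -1.027 -3.714 2.983
v -0.074 -3.918 1.476
v -0.827 -3.01 2.512
v 0.767 -4.49 2.588
v 0.014 -3.582 3.624
v 0.967 -3.786 2.117
v 0.215 -2.878 3.153
v 1.383 -2.362 1.878
v 2.037 -1.924 1.484
v 1.877 -1.998 3.102
v 1.797 -1.679 1.508
v 1.495 -1.538 1.588
v 1.175 -1.523 1.712
v 0.887 -1.635 1.862
v 0.674 -1.858 2.014
v 0.57 -2.158 2.145
v 0.589 -2.488 2.235
v 0.729 -2.8 2.271
v 0.969 -3.045 2.247
v 1.271 -3.185 2.167
v 1.591 -3.201 2.043
v 1.879 -3.089 1.893
v 2.091 -2.866 1.741
v 2.196 -2.566 1.61
v 2.177 -2.235 1.52
v -0.361 2.547 0.89
v 0.187 2.391 1.379
v -1.739 1.653 2.15
v 0.037 2.771 1.485
v -0.239 3.081 1.403
v -0.553 3.221 1.158
v -0.807 3.147 0.828
v -0.919 2.882 0.518
v -0.853 2.511 0.326
v -0.632 2.152 0.313
v -0.324 1.918 0.484
v -0.028 1.883 0.784
v 0.162 2.06 1.117
f 2 1 4
f 2 4 3
f 4 1 5
f 4 5 3
f 5 1 6
f 5 6 3
f 6 1 7
f 6 7 3
f 7 1 8
f 7 8 3
f 8 1 9
f 8 9 3
f 9 1 10
f 9 10 3
f 10 1 11
f 10 11 3
f 11 1 12
f 11 12 3
f 12 1 13
f 12 13 3
f 13 1 14
f 13 14 3
f 14 1 2
f 14 2 3
f 15 52 31
f 52 26 55
f 31 55 20
f 52 55 31
f 15 31 27
f 31 20 32
f 27 32 16
f 31 32 27
f 15 27 36
f 27 16 37
f 36 37 22
f 27 37 36
f 15 36 48
f 36 22 51
f 48 51 25
f 36 51 48
f 15 48 52
f 48 25 56
f 52 56 26
f 48 56 52
f 16 32 43
f 32 20 46
f 43 46 24
f 32 46 43
f 20 55 33
f 55 26 54
f 33 54 19
f 55 54 33
f 26 56 53
f 56 25 49
f 53 49 17
f 56 49 53
f 25 51 50
f 51 22 38
f 50 38 21
f 51 38 50
f 22 37 42
f 37 16 39
f 42 39 23
f 37 39 42
f 18 44 30
f 44 24 45
f 30 45 19
f 44 45 30
f 18 30 28
f 30 19 29
f 28 29 17
f 30 29 28
f 18 28 35
f 28 17 34
f 35 34 21
f 28 34 35
f 18 35 40
f 35 21 41
f 40 41 23
f 35 41 40
f 18 40 44
f 40 23 47
f 44 47 24
f 40 47 44
f 19 45 33
f 45 24 46
f 33 46 20
f 45 46 33
f 17 29 53
f 29 19 54
f 53 54 26
f 29 54 53
f 21 34 50
f 34 17 49
f 50 49 25
f 34 49 50
f 23 41 42
f 41 21 38
f 42 38 22
f 41 38 42
f 24 47 43
f 47 23 39
f 43 39 16
f 47 39 43
f 58 60 57
f 61 58 57
f 57 60 59
f 59 61 57
f 58 64 60
f 62 58 61
f 62 64 58
f 60 64 59
f 63 61 59
f 59 64 63
f 63 62 61
f 64 62 63
f 66 65 68
f 66 68 67
f 68 65 69
f 68 69 67
f 69 65 70
f 69 70 67
f 70 65 71
f 70 71 67
f 71 65 72
f 71 72 67
f 72 65 73
f 72 73 67
f 73 65 74
f 73 74 67
f 74 65 75
f 74 75 67
f 75 65 76
f 75 76 67
f 76 65 77
f 76 77 67
f 77 65 78
f 77 78 67
f 78 65 79
f 78 79 67
f 79 65 80
f 79 80 67
f 80 65 81
f 80 81 67
f 81 65 82
f 81 82 67
f 82 65 66
f 82 66 67
f 84 83 86
f 84 86 85
f 86 83 87
f 86 87 85
f 87 83 88
f 87 88 85
f 88 83 89
f 88 89 85
f 89 83 90
f 89 90 85
f 90 83 91
f 90 91 85
f 91 83 92
f 91 92 85
f 92 83 93
f 92 93 85
f 93 83 94
f 93 94 85
f 94 83 95
f 94 95 85
f 95 83 84
f 95 84 85



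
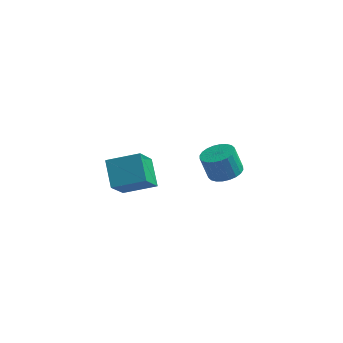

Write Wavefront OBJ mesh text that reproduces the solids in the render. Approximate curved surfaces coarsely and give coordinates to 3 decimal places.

v 2.504 3 -0.433
v 3.105 2.448 -0.196
v 2.677 2.508 1.03
v 2.076 3.06 0.793
v 3.263 2.737 -0.155
v 2.834 2.797 1.071
v 3.305 3.066 -0.156
v 2.877 3.126 1.07
v 3.226 3.384 -0.2
v 2.797 3.445 1.026
v 3.036 3.645 -0.279
v 2.607 3.705 0.947
v 2.765 3.807 -0.381
v 2.337 3.867 0.844
v 2.455 3.846 -0.492
v 2.027 3.907 0.734
v 2.152 3.757 -0.593
v 1.724 3.817 0.633
v 1.903 3.552 -0.67
v 1.475 3.612 0.556
v 1.746 3.263 -0.711
v 1.317 3.323 0.515
v 1.703 2.934 -0.71
v 1.275 2.994 0.516
v 1.783 2.615 -0.666
v 1.354 2.676 0.56
v 1.973 2.355 -0.587
v 1.544 2.415 0.639
v 2.243 2.193 -0.484
v 1.815 2.253 0.741
v 2.553 2.153 -0.374
v 2.125 2.214 0.852
v 2.856 2.243 -0.273
v 2.428 2.303 0.953
v -1.055 -3.491 3.253
v -1.587 -2.453 4.114
v -0.886 -2.252 1.863
v -1.419 -1.214 2.724
v 0.399 -3.146 3.736
v -0.134 -2.108 4.597
v 0.567 -1.907 2.346
v 0.035 -0.869 3.207
f 2 1 5
f 2 5 3
f 3 5 6
f 3 6 4
f 5 1 7
f 5 7 6
f 6 7 8
f 6 8 4
f 7 1 9
f 7 9 8
f 8 9 10
f 8 10 4
f 9 1 11
f 9 11 10
f 10 11 12
f 10 12 4
f 11 1 13
f 11 13 12
f 12 13 14
f 12 14 4
f 13 1 15
f 13 15 14
f 14 15 16
f 14 16 4
f 15 1 17
f 15 17 16
f 16 17 18
f 16 18 4
f 17 1 19
f 17 19 18
f 18 19 20
f 18 20 4
f 19 1 21
f 19 21 20
f 20 21 22
f 20 22 4
f 21 1 23
f 21 23 22
f 22 23 24
f 22 24 4
f 23 1 25
f 23 25 24
f 24 25 26
f 24 26 4
f 25 1 27
f 25 27 26
f 26 27 28
f 26 28 4
f 27 1 29
f 27 29 28
f 28 29 30
f 28 30 4
f 29 1 31
f 29 31 30
f 30 31 32
f 30 32 4
f 31 1 33
f 31 33 32
f 32 33 34
f 32 34 4
f 33 1 2
f 33 2 34
f 34 2 3
f 34 3 4
f 36 38 35
f 39 36 35
f 35 38 37
f 37 39 35
f 36 42 38
f 40 36 39
f 40 42 36
f 38 42 37
f 41 39 37
f 37 42 41
f 41 40 39
f 42 40 41



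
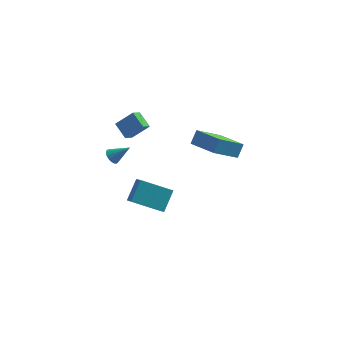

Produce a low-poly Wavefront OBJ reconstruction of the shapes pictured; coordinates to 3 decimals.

v -3.182 4.256 -2.004
v -3.558 3.658 -1.464
v -2.162 4.415 -1.118
v -2.539 3.817 -0.578
v -2.601 3.423 -2.522
v -2.978 2.825 -1.982
v -1.582 3.582 -1.636
v -1.958 2.984 -1.096
v 2.097 2.575 -3.161
v 2.436 3.139 -2.435
v 0.783 3.922 -3.592
v 1.123 4.486 -2.866
v 3.517 3.514 -4.554
v 3.857 4.078 -3.828
v 2.204 4.861 -4.985
v 2.543 5.425 -4.259
v -3.648 0.733 -1.675
v -3.39 1.094 -1.966
v -2.652 0.707 -0.825
v -3.526 1.233 -1.803
v -3.69 1.257 -1.61
v -3.844 1.162 -1.433
v -3.953 0.968 -1.311
v -3.992 0.72 -1.273
v -3.953 0.475 -1.326
v -3.843 0.29 -1.46
v -3.689 0.206 -1.643
v -3.526 0.242 -1.834
v -3.39 0.391 -1.988
v -3.314 0.619 -2.07
v -3.314 0.872 -2.062
v -2.482 -3.842 -1.158
v -1.983 -2.846 -0.246
v -2.743 -2.94 -1.999
v -2.244 -1.945 -1.086
v -0.716 -4.035 -1.914
v -0.217 -3.04 -1.001
v -0.977 -3.134 -2.754
v -0.478 -2.138 -1.842
f 2 4 1
f 5 2 1
f 1 4 3
f 3 5 1
f 2 8 4
f 6 2 5
f 6 8 2
f 4 8 3
f 7 5 3
f 3 8 7
f 7 6 5
f 8 6 7
f 10 12 9
f 13 10 9
f 9 12 11
f 11 13 9
f 10 16 12
f 14 10 13
f 14 16 10
f 12 16 11
f 15 13 11
f 11 16 15
f 15 14 13
f 16 14 15
f 18 17 20
f 18 20 19
f 20 17 21
f 20 21 19
f 21 17 22
f 21 22 19
f 22 17 23
f 22 23 19
f 23 17 24
f 23 24 19
f 24 17 25
f 24 25 19
f 25 17 26
f 25 26 19
f 26 17 27
f 26 27 19
f 27 17 28
f 27 28 19
f 28 17 29
f 28 29 19
f 29 17 30
f 29 30 19
f 30 17 31
f 30 31 19
f 31 17 18
f 31 18 19
f 33 35 32
f 36 33 32
f 32 35 34
f 34 36 32
f 33 39 35
f 37 33 36
f 37 39 33
f 35 39 34
f 38 36 34
f 34 39 38
f 38 37 36
f 39 37 38



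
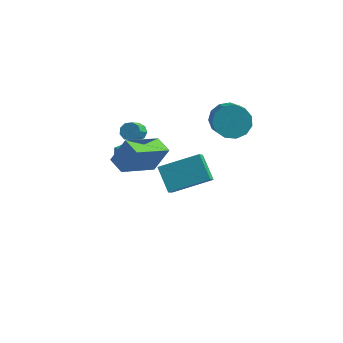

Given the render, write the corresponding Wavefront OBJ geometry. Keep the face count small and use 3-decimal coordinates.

v 0.458 4.171 0.981
v 1.243 4.687 1.18
v 1.806 3.446 2.179
v 1.022 2.929 1.979
v 0.874 4.82 1.553
v 1.438 3.578 2.552
v 0.374 4.747 1.744
v 0.937 3.505 2.743
v -0.1 4.49 1.693
v 0.463 3.249 2.692
v -0.397 4.133 1.416
v 0.167 2.892 2.415
v -0.422 3.787 1
v 0.142 2.546 1.999
v -0.167 3.563 0.579
v 0.396 2.322 1.578
v 0.286 3.532 0.285
v 0.849 2.291 1.284
v 0.794 3.704 0.212
v 1.357 2.463 1.21
v 1.195 4.024 0.383
v 1.758 2.782 1.382
v 1.362 4.39 0.744
v 1.926 3.149 1.742
v -3.179 0.632 -0.087
v -2.366 0.238 0.156
v -3.834 0.042 1.144
v -3.021 -0.352 1.387
v -3.12 0.577 1.425
v -2.716 0.943 0.664
v -3.484 -0.663 0.636
v -3.08 -0.297 -0.125
v -2.555 -0.562 0.603
v -2.329 0.205 1.091
v -3.871 0.075 0.209
v -3.645 0.842 0.697
v -3.736 2.912 -0.079
v -3.285 2.726 -0.261
v -3.334 1.863 0.497
v -3.784 2.048 0.679
v -3.224 2.956 0.004
v -3.273 2.093 0.762
v -3.403 3.164 0.23
v -3.452 2.301 0.988
v -3.737 3.255 0.311
v -3.786 2.392 1.07
v -4.071 3.185 0.21
v -4.12 2.322 0.968
v -4.247 2.987 -0.027
v -4.296 2.124 0.732
v -4.185 2.754 -0.288
v -4.234 1.89 0.47
v -3.912 2.594 -0.452
v -3.961 1.731 0.307
v -3.557 2.584 -0.441
v -3.605 1.721 0.318
v -2.815 3.896 -3.477
v -2.639 2.735 -2.361
v -1.002 4.841 -2.78
v -0.826 3.681 -1.664
v -1.994 3.059 -4.476
v -1.818 1.899 -3.36
v -0.181 4.005 -3.779
v -0.005 2.844 -2.663
v -3.303 -1.948 2.15
v -2.696 -1.575 3.413
v -2.292 -0.339 1.189
v -1.685 0.034 2.452
v -2.575 -2.514 1.968
v -1.968 -2.141 3.231
v -1.564 -0.905 1.007
v -0.957 -0.532 2.27
f 2 1 5
f 2 5 3
f 3 5 6
f 3 6 4
f 5 1 7
f 5 7 6
f 6 7 8
f 6 8 4
f 7 1 9
f 7 9 8
f 8 9 10
f 8 10 4
f 9 1 11
f 9 11 10
f 10 11 12
f 10 12 4
f 11 1 13
f 11 13 12
f 12 13 14
f 12 14 4
f 13 1 15
f 13 15 14
f 14 15 16
f 14 16 4
f 15 1 17
f 15 17 16
f 16 17 18
f 16 18 4
f 17 1 19
f 17 19 18
f 18 19 20
f 18 20 4
f 19 1 21
f 19 21 20
f 20 21 22
f 20 22 4
f 21 1 23
f 21 23 22
f 22 23 24
f 22 24 4
f 23 1 2
f 23 2 24
f 24 2 3
f 24 3 4
f 25 36 30
f 25 30 26
f 25 26 32
f 25 32 35
f 25 35 36
f 26 30 34
f 30 36 29
f 36 35 27
f 35 32 31
f 32 26 33
f 28 34 29
f 28 29 27
f 28 27 31
f 28 31 33
f 28 33 34
f 29 34 30
f 27 29 36
f 31 27 35
f 33 31 32
f 34 33 26
f 38 37 41
f 38 41 39
f 39 41 42
f 39 42 40
f 41 37 43
f 41 43 42
f 42 43 44
f 42 44 40
f 43 37 45
f 43 45 44
f 44 45 46
f 44 46 40
f 45 37 47
f 45 47 46
f 46 47 48
f 46 48 40
f 47 37 49
f 47 49 48
f 48 49 50
f 48 50 40
f 49 37 51
f 49 51 50
f 50 51 52
f 50 52 40
f 51 37 53
f 51 53 52
f 52 53 54
f 52 54 40
f 53 37 55
f 53 55 54
f 54 55 56
f 54 56 40
f 55 37 38
f 55 38 56
f 56 38 39
f 56 39 40
f 58 60 57
f 61 58 57
f 57 60 59
f 59 61 57
f 58 64 60
f 62 58 61
f 62 64 58
f 60 64 59
f 63 61 59
f 59 64 63
f 63 62 61
f 64 62 63
f 66 68 65
f 69 66 65
f 65 68 67
f 67 69 65
f 66 72 68
f 70 66 69
f 70 72 66
f 68 72 67
f 71 69 67
f 67 72 71
f 71 70 69
f 72 70 71



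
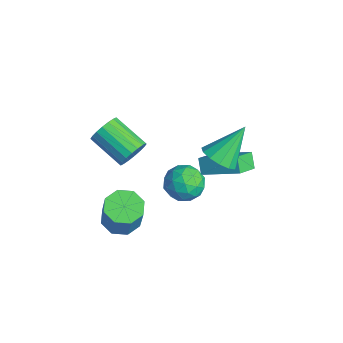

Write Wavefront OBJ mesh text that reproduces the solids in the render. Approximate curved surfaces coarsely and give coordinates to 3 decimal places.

v -1.108 -1.57 -2.159
v -0.444 -0.891 -2.401
v 0.293 -0.992 -0.664
v -0.372 -1.67 -0.421
v -1.071 -0.592 -2.118
v -0.334 -0.692 -0.381
v -1.719 -0.865 -1.859
v -0.983 -0.965 -0.122
v -2.01 -1.551 -1.776
v -1.273 -1.651 -0.038
v -1.773 -2.248 -1.916
v -1.036 -2.349 -0.179
v -1.146 -2.548 -2.199
v -0.409 -2.648 -0.462
v -0.497 -2.275 -2.458
v 0.239 -2.375 -0.721
v -0.207 -1.589 -2.542
v 0.53 -1.689 -0.804
v -2.049 2.254 -0.44
v -1.737 2.71 -1.347
v -1.283 0.79 -0.913
v -0.971 1.246 -1.82
v -0.547 1.556 -0.897
v -1.02 2.46 -0.605
v -2 1.04 -1.655
v -2.473 1.944 -1.363
v -1.707 1.96 -2.098
v -0.809 2.278 -1.63
v -2.211 1.222 -0.63
v -1.313 1.54 -0.162
v -1.96 2.61 -0.852
v -1.06 0.89 -1.408
v -0.81 1.072 -0.866
v -0.627 1.34 -1.399
v -1.539 2.463 -0.416
v -1.356 2.732 -0.949
v -0.656 2.053 -0.685
v -1.664 0.768 -1.311
v -1.481 1.037 -1.844
v -2.393 2.16 -0.861
v -2.21 2.428 -1.394
v -2.364 1.447 -1.575
v -1.76 2.437 -1.827
v -1.309 1.577 -2.105
v -1.914 1.456 -2.008
v -2.192 1.988 -1.836
v -1.232 2.625 -1.551
v -0.781 1.764 -1.829
v -0.532 1.946 -1.287
v -0.81 2.478 -1.115
v -1.214 2.184 -1.993
v -2.239 1.736 -0.431
v -1.788 0.875 -0.709
v -2.21 1.022 -1.145
v -2.488 1.554 -0.973
v -1.711 1.923 -0.155
v -1.26 1.063 -0.433
v -0.828 1.512 -0.424
v -1.106 2.044 -0.252
v -1.806 1.316 -0.267
v 0.334 2.692 2.309
v 0.741 3.379 1.776
v 0.046 4.088 3.891
v 0.211 3.395 1.666
v -0.279 3.187 1.76
v -0.575 2.822 2.029
v -0.583 2.416 2.386
v -0.299 2.097 2.718
v 0.185 1.967 2.921
v 0.717 2.067 2.929
v 1.127 2.366 2.74
v 1.285 2.767 2.415
v 1.141 3.145 2.055
v -1.633 -0.71 2.013
v -1.166 -0.95 2.669
v -2.74 -1.789 3.483
v -3.207 -1.55 2.827
v -1.291 -0.614 2.774
v -2.865 -1.453 3.588
v -1.484 -0.297 2.729
v -3.057 -1.136 3.542
v -1.706 -0.061 2.541
v -3.28 -0.901 3.355
v -1.914 0.045 2.25
v -3.487 -0.794 3.063
v -2.066 0.002 1.911
v -3.64 -0.837 2.724
v -2.133 -0.182 1.592
v -3.706 -1.021 2.406
v -2.1 -0.471 1.357
v -3.674 -1.31 2.171
v -1.975 -0.807 1.252
v -3.549 -1.646 2.066
v -1.783 -1.124 1.298
v -3.356 -1.963 2.111
v -1.56 -1.359 1.485
v -3.134 -2.199 2.299
v -1.353 -1.466 1.777
v -2.926 -2.305 2.59
v -1.2 -1.423 2.116
v -2.774 -2.262 2.929
v -1.134 -1.239 2.434
v -2.707 -2.078 3.248
v -2.084 2.703 -0.101
v -0.716 4.076 0.83
v -2.681 3.717 -0.72
v -1.314 5.09 0.211
v -1.506 2.61 -0.811
v -0.139 3.983 0.12
v -2.104 3.624 -1.43
v -0.736 4.997 -0.499
f 2 1 5
f 2 5 3
f 3 5 6
f 3 6 4
f 5 1 7
f 5 7 6
f 6 7 8
f 6 8 4
f 7 1 9
f 7 9 8
f 8 9 10
f 8 10 4
f 9 1 11
f 9 11 10
f 10 11 12
f 10 12 4
f 11 1 13
f 11 13 12
f 12 13 14
f 12 14 4
f 13 1 15
f 13 15 14
f 14 15 16
f 14 16 4
f 15 1 17
f 15 17 16
f 16 17 18
f 16 18 4
f 17 1 2
f 17 2 18
f 18 2 3
f 18 3 4
f 19 56 35
f 56 30 59
f 35 59 24
f 56 59 35
f 19 35 31
f 35 24 36
f 31 36 20
f 35 36 31
f 19 31 40
f 31 20 41
f 40 41 26
f 31 41 40
f 19 40 52
f 40 26 55
f 52 55 29
f 40 55 52
f 19 52 56
f 52 29 60
f 56 60 30
f 52 60 56
f 20 36 47
f 36 24 50
f 47 50 28
f 36 50 47
f 24 59 37
f 59 30 58
f 37 58 23
f 59 58 37
f 30 60 57
f 60 29 53
f 57 53 21
f 60 53 57
f 29 55 54
f 55 26 42
f 54 42 25
f 55 42 54
f 26 41 46
f 41 20 43
f 46 43 27
f 41 43 46
f 22 48 34
f 48 28 49
f 34 49 23
f 48 49 34
f 22 34 32
f 34 23 33
f 32 33 21
f 34 33 32
f 22 32 39
f 32 21 38
f 39 38 25
f 32 38 39
f 22 39 44
f 39 25 45
f 44 45 27
f 39 45 44
f 22 44 48
f 44 27 51
f 48 51 28
f 44 51 48
f 23 49 37
f 49 28 50
f 37 50 24
f 49 50 37
f 21 33 57
f 33 23 58
f 57 58 30
f 33 58 57
f 25 38 54
f 38 21 53
f 54 53 29
f 38 53 54
f 27 45 46
f 45 25 42
f 46 42 26
f 45 42 46
f 28 51 47
f 51 27 43
f 47 43 20
f 51 43 47
f 62 61 64
f 62 64 63
f 64 61 65
f 64 65 63
f 65 61 66
f 65 66 63
f 66 61 67
f 66 67 63
f 67 61 68
f 67 68 63
f 68 61 69
f 68 69 63
f 69 61 70
f 69 70 63
f 70 61 71
f 70 71 63
f 71 61 72
f 71 72 63
f 72 61 73
f 72 73 63
f 73 61 62
f 73 62 63
f 75 74 78
f 75 78 76
f 76 78 79
f 76 79 77
f 78 74 80
f 78 80 79
f 79 80 81
f 79 81 77
f 80 74 82
f 80 82 81
f 81 82 83
f 81 83 77
f 82 74 84
f 82 84 83
f 83 84 85
f 83 85 77
f 84 74 86
f 84 86 85
f 85 86 87
f 85 87 77
f 86 74 88
f 86 88 87
f 87 88 89
f 87 89 77
f 88 74 90
f 88 90 89
f 89 90 91
f 89 91 77
f 90 74 92
f 90 92 91
f 91 92 93
f 91 93 77
f 92 74 94
f 92 94 93
f 93 94 95
f 93 95 77
f 94 74 96
f 94 96 95
f 95 96 97
f 95 97 77
f 96 74 98
f 96 98 97
f 97 98 99
f 97 99 77
f 98 74 100
f 98 100 99
f 99 100 101
f 99 101 77
f 100 74 102
f 100 102 101
f 101 102 103
f 101 103 77
f 102 74 75
f 102 75 103
f 103 75 76
f 103 76 77
f 105 107 104
f 108 105 104
f 104 107 106
f 106 108 104
f 105 111 107
f 109 105 108
f 109 111 105
f 107 111 106
f 110 108 106
f 106 111 110
f 110 109 108
f 111 109 110



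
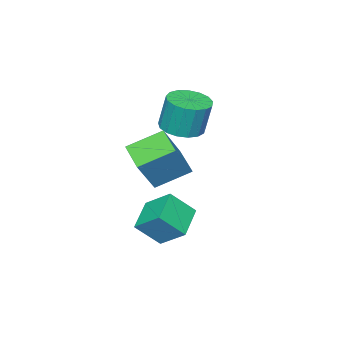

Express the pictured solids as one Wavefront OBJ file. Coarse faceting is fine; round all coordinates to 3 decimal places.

v 3.326 0.604 -2.781
v 1.973 -0.022 -2.201
v 3.171 1.813 -1.84
v 1.818 1.187 -1.259
v 4.102 -0.107 -1.741
v 2.749 -0.733 -1.16
v 3.947 1.102 -0.799
v 2.594 0.476 -0.219
v 2.571 -0.393 -0.2
v 1.945 -1.629 0.293
v 1.323 0.551 0.585
v 0.698 -0.685 1.077
v 3.702 -0.295 1.483
v 3.077 -1.531 1.975
v 2.455 0.649 2.267
v 1.829 -0.587 2.76
v -1.741 -2.785 0.88
v -0.714 -2.733 0.939
v -0.832 -2.384 2.66
v -1.859 -2.435 2.6
v -0.85 -2.271 0.836
v -0.967 -1.921 2.557
v -1.189 -1.926 0.743
v -1.307 -1.576 2.464
v -1.656 -1.778 0.681
v -1.773 -1.428 2.402
v -2.141 -1.86 0.665
v -2.259 -1.511 2.385
v -2.535 -2.155 0.697
v -2.653 -1.805 2.418
v -2.748 -2.593 0.772
v -2.865 -2.244 2.493
v -2.729 -3.076 0.871
v -2.847 -2.726 2.592
v -2.484 -3.492 0.972
v -2.602 -3.142 2.693
v -2.07 -3.746 1.052
v -2.187 -3.396 2.773
v -1.579 -3.779 1.093
v -1.697 -3.43 2.813
v -1.126 -3.585 1.084
v -1.244 -3.236 2.805
v -0.814 -3.208 1.029
v -0.932 -2.858 2.75
f 2 4 1
f 5 2 1
f 1 4 3
f 3 5 1
f 2 8 4
f 6 2 5
f 6 8 2
f 4 8 3
f 7 5 3
f 3 8 7
f 7 6 5
f 8 6 7
f 10 12 9
f 13 10 9
f 9 12 11
f 11 13 9
f 10 16 12
f 14 10 13
f 14 16 10
f 12 16 11
f 15 13 11
f 11 16 15
f 15 14 13
f 16 14 15
f 18 17 21
f 18 21 19
f 19 21 22
f 19 22 20
f 21 17 23
f 21 23 22
f 22 23 24
f 22 24 20
f 23 17 25
f 23 25 24
f 24 25 26
f 24 26 20
f 25 17 27
f 25 27 26
f 26 27 28
f 26 28 20
f 27 17 29
f 27 29 28
f 28 29 30
f 28 30 20
f 29 17 31
f 29 31 30
f 30 31 32
f 30 32 20
f 31 17 33
f 31 33 32
f 32 33 34
f 32 34 20
f 33 17 35
f 33 35 34
f 34 35 36
f 34 36 20
f 35 17 37
f 35 37 36
f 36 37 38
f 36 38 20
f 37 17 39
f 37 39 38
f 38 39 40
f 38 40 20
f 39 17 41
f 39 41 40
f 40 41 42
f 40 42 20
f 41 17 43
f 41 43 42
f 42 43 44
f 42 44 20
f 43 17 18
f 43 18 44
f 44 18 19
f 44 19 20



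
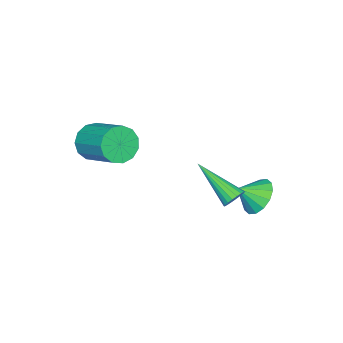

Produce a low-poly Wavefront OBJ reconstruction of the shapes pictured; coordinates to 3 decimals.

v 1.543 -1.998 0.733
v 1.937 -2.463 1.34
v 2.51 -0.966 2.114
v 2.117 -0.502 1.507
v 2.26 -2.403 0.984
v 2.833 -0.906 1.758
v 2.355 -2.214 0.548
v 2.929 -0.717 1.322
v 2.193 -1.957 0.171
v 2.766 -0.46 0.944
v 1.824 -1.713 -0.028
v 2.398 -0.216 0.746
v 1.366 -1.56 0.015
v 1.94 -0.063 0.789
v 0.965 -1.546 0.286
v 1.538 -0.049 1.06
v 0.747 -1.676 0.699
v 1.321 -0.179 1.472
v 0.782 -1.908 1.123
v 1.355 -0.411 1.896
v 1.058 -2.169 1.423
v 1.632 -0.672 2.196
v 1.489 -2.376 1.504
v 2.063 -0.879 2.278
v 0.201 3.318 -1.51
v 0.429 3.533 -1.095
v -0.161 1.542 -0.39
v 0.208 3.594 -1.069
v -0.015 3.601 -1.13
v -0.196 3.551 -1.267
v -0.297 3.456 -1.451
v -0.301 3.333 -1.648
v -0.204 3.207 -1.816
v -0.028 3.103 -1.924
v 0.194 3.042 -1.95
v 0.417 3.035 -1.889
v 0.597 3.084 -1.752
v 0.699 3.18 -1.568
v 0.702 3.303 -1.372
v 0.606 3.429 -1.203
v -2.019 3.219 -3.021
v -1.654 2.823 -3.742
v -1.481 2.581 -2.399
v -1.364 3.171 -3.636
v -1.248 3.532 -3.365
v -1.34 3.809 -3.002
v -1.613 3.928 -2.644
v -1.995 3.857 -2.386
v -2.383 3.615 -2.299
v -2.674 3.267 -2.405
v -2.789 2.906 -2.676
v -2.698 2.628 -3.04
v -2.425 2.51 -3.398
v -2.043 2.581 -3.655
f 2 1 5
f 2 5 3
f 3 5 6
f 3 6 4
f 5 1 7
f 5 7 6
f 6 7 8
f 6 8 4
f 7 1 9
f 7 9 8
f 8 9 10
f 8 10 4
f 9 1 11
f 9 11 10
f 10 11 12
f 10 12 4
f 11 1 13
f 11 13 12
f 12 13 14
f 12 14 4
f 13 1 15
f 13 15 14
f 14 15 16
f 14 16 4
f 15 1 17
f 15 17 16
f 16 17 18
f 16 18 4
f 17 1 19
f 17 19 18
f 18 19 20
f 18 20 4
f 19 1 21
f 19 21 20
f 20 21 22
f 20 22 4
f 21 1 23
f 21 23 22
f 22 23 24
f 22 24 4
f 23 1 2
f 23 2 24
f 24 2 3
f 24 3 4
f 26 25 28
f 26 28 27
f 28 25 29
f 28 29 27
f 29 25 30
f 29 30 27
f 30 25 31
f 30 31 27
f 31 25 32
f 31 32 27
f 32 25 33
f 32 33 27
f 33 25 34
f 33 34 27
f 34 25 35
f 34 35 27
f 35 25 36
f 35 36 27
f 36 25 37
f 36 37 27
f 37 25 38
f 37 38 27
f 38 25 39
f 38 39 27
f 39 25 40
f 39 40 27
f 40 25 26
f 40 26 27
f 42 41 44
f 42 44 43
f 44 41 45
f 44 45 43
f 45 41 46
f 45 46 43
f 46 41 47
f 46 47 43
f 47 41 48
f 47 48 43
f 48 41 49
f 48 49 43
f 49 41 50
f 49 50 43
f 50 41 51
f 50 51 43
f 51 41 52
f 51 52 43
f 52 41 53
f 52 53 43
f 53 41 54
f 53 54 43
f 54 41 42
f 54 42 43



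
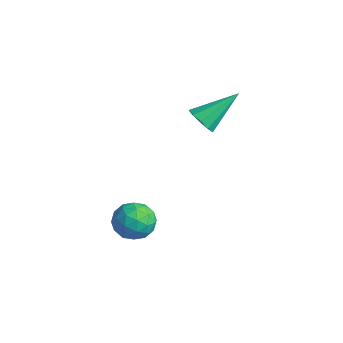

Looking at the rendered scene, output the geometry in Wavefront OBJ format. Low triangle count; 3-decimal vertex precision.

v 2.837 1.942 1.369
v 3.296 1.583 1.739
v 3.103 3.438 2.491
v 3.506 1.781 1.425
v 3.46 2.04 1.089
v 3.177 2.262 0.861
v 2.764 2.361 0.826
v 2.379 2.3 0.999
v 2.169 2.102 1.312
v 2.214 1.843 1.648
v 2.497 1.621 1.876
v 2.911 1.522 1.911
v 2.53 -0.5 -2.765
v 3.151 -0.728 -2.165
v 2.949 -1.592 -3.615
v 3.57 -1.82 -3.015
v 2.704 -1.934 -2.827
v 2.445 -1.259 -2.302
v 3.655 -1.061 -3.478
v 3.396 -0.386 -2.953
v 3.846 -1.075 -2.605
v 3.258 -1.615 -2.203
v 2.842 -0.705 -3.577
v 2.254 -1.245 -3.175
v 2.803 -0.518 -2.39
v 3.297 -1.802 -3.39
v 2.787 -1.869 -3.279
v 3.153 -2.003 -2.926
v 2.388 -0.83 -2.471
v 2.753 -0.964 -2.118
v 2.491 -1.673 -2.507
v 3.347 -1.356 -3.662
v 3.712 -1.49 -3.309
v 2.947 -0.317 -2.854
v 3.313 -0.451 -2.501
v 3.609 -0.647 -3.273
v 3.577 -0.857 -2.296
v 3.824 -1.498 -2.796
v 3.874 -1.052 -3.068
v 3.722 -0.655 -2.76
v 3.232 -1.174 -2.06
v 3.478 -1.815 -2.559
v 2.969 -1.882 -2.449
v 2.817 -1.485 -2.14
v 3.641 -1.378 -2.319
v 2.622 -0.505 -3.221
v 2.868 -1.146 -3.72
v 3.283 -0.835 -3.64
v 3.131 -0.438 -3.331
v 2.276 -0.822 -2.984
v 2.523 -1.463 -3.484
v 2.378 -1.665 -3.02
v 2.226 -1.268 -2.712
v 2.459 -0.942 -3.461
f 2 1 4
f 2 4 3
f 4 1 5
f 4 5 3
f 5 1 6
f 5 6 3
f 6 1 7
f 6 7 3
f 7 1 8
f 7 8 3
f 8 1 9
f 8 9 3
f 9 1 10
f 9 10 3
f 10 1 11
f 10 11 3
f 11 1 12
f 11 12 3
f 12 1 2
f 12 2 3
f 13 50 29
f 50 24 53
f 29 53 18
f 50 53 29
f 13 29 25
f 29 18 30
f 25 30 14
f 29 30 25
f 13 25 34
f 25 14 35
f 34 35 20
f 25 35 34
f 13 34 46
f 34 20 49
f 46 49 23
f 34 49 46
f 13 46 50
f 46 23 54
f 50 54 24
f 46 54 50
f 14 30 41
f 30 18 44
f 41 44 22
f 30 44 41
f 18 53 31
f 53 24 52
f 31 52 17
f 53 52 31
f 24 54 51
f 54 23 47
f 51 47 15
f 54 47 51
f 23 49 48
f 49 20 36
f 48 36 19
f 49 36 48
f 20 35 40
f 35 14 37
f 40 37 21
f 35 37 40
f 16 42 28
f 42 22 43
f 28 43 17
f 42 43 28
f 16 28 26
f 28 17 27
f 26 27 15
f 28 27 26
f 16 26 33
f 26 15 32
f 33 32 19
f 26 32 33
f 16 33 38
f 33 19 39
f 38 39 21
f 33 39 38
f 16 38 42
f 38 21 45
f 42 45 22
f 38 45 42
f 17 43 31
f 43 22 44
f 31 44 18
f 43 44 31
f 15 27 51
f 27 17 52
f 51 52 24
f 27 52 51
f 19 32 48
f 32 15 47
f 48 47 23
f 32 47 48
f 21 39 40
f 39 19 36
f 40 36 20
f 39 36 40
f 22 45 41
f 45 21 37
f 41 37 14
f 45 37 41

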